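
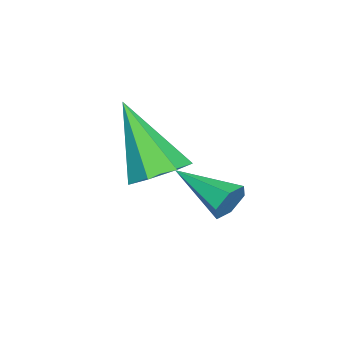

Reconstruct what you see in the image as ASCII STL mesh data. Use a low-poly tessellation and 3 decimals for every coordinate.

solid 
facet normal 0.272 0.911 -0.310
outer loop
vertex 2.402 2.9 -3.474
vertex 2.15 3.123 -3.039
vertex 2.679 2.977 -3.004
endloop
endfacet
facet normal 0.709 -0.631 -0.315
outer loop
vertex 2.402 2.9 -3.474
vertex 2.679 2.977 -3.004
vertex 1.71 1.657 -2.541
endloop
endfacet
facet normal 0.272 0.911 -0.309
outer loop
vertex 2.679 2.977 -3.004
vertex 2.15 3.123 -3.039
vertex 2.426 3.2 -2.569
endloop
endfacet
facet normal 0.733 -0.329 0.595
outer loop
vertex 2.679 2.977 -3.004
vertex 2.426 3.2 -2.569
vertex 1.71 1.657 -2.541
endloop
endfacet
facet normal 0.272 0.911 -0.309
outer loop
vertex 2.426 3.2 -2.569
vertex 2.15 3.123 -3.039
vertex 1.898 3.346 -2.604
endloop
endfacet
facet normal -0.054 0.043 0.998
outer loop
vertex 2.426 3.2 -2.569
vertex 1.898 3.346 -2.604
vertex 1.71 1.657 -2.541
endloop
endfacet
facet normal 0.273 0.911 -0.309
outer loop
vertex 1.898 3.346 -2.604
vertex 2.15 3.123 -3.039
vertex 1.621 3.27 -3.073
endloop
endfacet
facet normal -0.863 0.114 0.491
outer loop
vertex 1.898 3.346 -2.604
vertex 1.621 3.27 -3.073
vertex 1.71 1.657 -2.541
endloop
endfacet
facet normal 0.273 0.911 -0.309
outer loop
vertex 1.621 3.27 -3.073
vertex 2.15 3.123 -3.039
vertex 1.873 3.047 -3.508
endloop
endfacet
facet normal -0.889 -0.187 -0.419
outer loop
vertex 1.621 3.27 -3.073
vertex 1.873 3.047 -3.508
vertex 1.71 1.657 -2.541
endloop
endfacet
facet normal 0.273 0.911 -0.309
outer loop
vertex 1.873 3.047 -3.508
vertex 2.15 3.123 -3.039
vertex 2.402 2.9 -3.474
endloop
endfacet
facet normal -0.103 -0.560 -0.822
outer loop
vertex 1.873 3.047 -3.508
vertex 2.402 2.9 -3.474
vertex 1.71 1.657 -2.541
endloop
endfacet
facet normal 0.242 0.501 -0.831
outer loop
vertex 3.828 2.514 -1.227
vertex 3.475 1.988 -1.647
vertex 3.189 2.625 -1.346
endloop
endfacet
facet normal -0.027 0.653 0.757
outer loop
vertex 3.828 2.514 -1.227
vertex 3.189 2.625 -1.346
vertex 2.965 0.932 0.107
endloop
endfacet
facet normal 0.241 0.501 -0.831
outer loop
vertex 3.189 2.625 -1.346
vertex 3.475 1.988 -1.647
vertex 2.765 2.257 -1.691
endloop
endfacet
facet normal -0.765 0.474 0.435
outer loop
vertex 3.189 2.625 -1.346
vertex 2.765 2.257 -1.691
vertex 2.965 0.932 0.107
endloop
endfacet
facet normal 0.241 0.501 -0.831
outer loop
vertex 2.765 2.257 -1.691
vertex 3.475 1.988 -1.647
vertex 2.876 1.686 -2.003
endloop
endfacet
facet normal -0.984 -0.179 -0.022
outer loop
vertex 2.765 2.257 -1.691
vertex 2.876 1.686 -2.003
vertex 2.965 0.932 0.107
endloop
endfacet
facet normal 0.241 0.501 -0.831
outer loop
vertex 2.876 1.686 -2.003
vertex 3.475 1.988 -1.647
vertex 3.437 1.343 -2.047
endloop
endfacet
facet normal -0.518 -0.812 -0.268
outer loop
vertex 2.876 1.686 -2.003
vertex 3.437 1.343 -2.047
vertex 2.965 0.932 0.107
endloop
endfacet
facet normal 0.242 0.501 -0.831
outer loop
vertex 3.437 1.343 -2.047
vertex 3.475 1.988 -1.647
vertex 4.027 1.486 -1.789
endloop
endfacet
facet normal 0.283 -0.952 -0.120
outer loop
vertex 3.437 1.343 -2.047
vertex 4.027 1.486 -1.789
vertex 2.965 0.932 0.107
endloop
endfacet
facet normal 0.242 0.501 -0.831
outer loop
vertex 4.027 1.486 -1.789
vertex 3.475 1.988 -1.647
vertex 4.201 2.007 -1.424
endloop
endfacet
facet normal 0.814 -0.491 0.312
outer loop
vertex 4.027 1.486 -1.789
vertex 4.201 2.007 -1.424
vertex 2.965 0.932 0.107
endloop
endfacet
facet normal 0.242 0.501 -0.831
outer loop
vertex 4.201 2.007 -1.424
vertex 3.475 1.988 -1.647
vertex 3.828 2.514 -1.227
endloop
endfacet
facet normal 0.675 0.224 0.703
outer loop
vertex 4.201 2.007 -1.424
vertex 3.828 2.514 -1.227
vertex 2.965 0.932 0.107
endloop
endfacet

endsolid


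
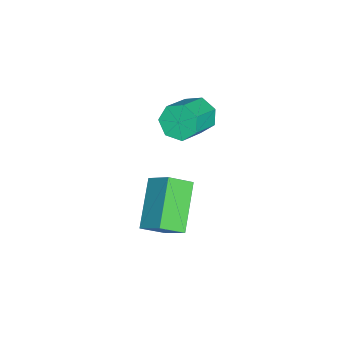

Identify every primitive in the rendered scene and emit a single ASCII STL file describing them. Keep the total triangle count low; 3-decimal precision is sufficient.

solid 
facet normal -0.811 -0.055 0.582
outer loop
vertex -0.925 -2.264 -0.09
vertex -1.398 -1.445 -0.672
vertex -1.454 -3.152 -0.91
endloop
endfacet
facet normal 0.426 -0.738 0.524
outer loop
vertex 0.298 -3.035 -2.168
vertex -0.925 -2.264 -0.09
vertex -1.454 -3.152 -0.91
endloop
endfacet
facet normal -0.811 -0.055 0.582
outer loop
vertex -1.454 -3.152 -0.91
vertex -1.398 -1.445 -0.672
vertex -1.927 -2.334 -1.492
endloop
endfacet
facet normal -0.401 -0.674 -0.621
outer loop
vertex -1.927 -2.334 -1.492
vertex 0.298 -3.035 -2.168
vertex -1.454 -3.152 -0.91
endloop
endfacet
facet normal 0.401 0.673 0.621
outer loop
vertex -0.925 -2.264 -0.09
vertex 0.354 -1.328 -1.93
vertex -1.398 -1.445 -0.672
endloop
endfacet
facet normal 0.426 -0.737 0.524
outer loop
vertex 0.827 -2.146 -1.348
vertex -0.925 -2.264 -0.09
vertex 0.298 -3.035 -2.168
endloop
endfacet
facet normal 0.401 0.674 0.621
outer loop
vertex 0.827 -2.146 -1.348
vertex 0.354 -1.328 -1.93
vertex -0.925 -2.264 -0.09
endloop
endfacet
facet normal -0.426 0.737 -0.525
outer loop
vertex -1.398 -1.445 -0.672
vertex 0.354 -1.328 -1.93
vertex -1.927 -2.334 -1.492
endloop
endfacet
facet normal -0.401 -0.673 -0.621
outer loop
vertex -0.175 -2.216 -2.75
vertex 0.298 -3.035 -2.168
vertex -1.927 -2.334 -1.492
endloop
endfacet
facet normal -0.426 0.738 -0.524
outer loop
vertex -1.927 -2.334 -1.492
vertex 0.354 -1.328 -1.93
vertex -0.175 -2.216 -2.75
endloop
endfacet
facet normal 0.811 0.055 -0.582
outer loop
vertex -0.175 -2.216 -2.75
vertex 0.827 -2.146 -1.348
vertex 0.298 -3.035 -2.168
endloop
endfacet
facet normal 0.811 0.055 -0.582
outer loop
vertex 0.354 -1.328 -1.93
vertex 0.827 -2.146 -1.348
vertex -0.175 -2.216 -2.75
endloop
endfacet
facet normal -0.855 0.240 -0.460
outer loop
vertex -2.505 -1.456 1.233
vertex -2.918 -1.695 1.875
vertex -2.626 -0.968 1.712
endloop
endfacet
facet normal 0.489 0.670 -0.559
outer loop
vertex -2.505 -1.456 1.233
vertex -2.626 -0.968 1.712
vertex -1.189 -1.825 1.943
endloop
endfacet
facet normal 0.489 0.670 -0.558
outer loop
vertex -1.189 -1.825 1.943
vertex -2.626 -0.968 1.712
vertex -1.31 -1.338 2.422
endloop
endfacet
facet normal 0.855 -0.240 0.460
outer loop
vertex -1.189 -1.825 1.943
vertex -1.31 -1.338 2.422
vertex -1.602 -2.065 2.585
endloop
endfacet
facet normal -0.855 0.240 -0.460
outer loop
vertex -2.626 -0.968 1.712
vertex -2.918 -1.695 1.875
vertex -2.967 -1.028 2.314
endloop
endfacet
facet normal 0.168 0.967 0.192
outer loop
vertex -2.626 -0.968 1.712
vertex -2.967 -1.028 2.314
vertex -1.31 -1.338 2.422
endloop
endfacet
facet normal 0.168 0.967 0.192
outer loop
vertex -1.31 -1.338 2.422
vertex -2.967 -1.028 2.314
vertex -1.652 -1.398 3.024
endloop
endfacet
facet normal 0.854 -0.240 0.461
outer loop
vertex -1.31 -1.338 2.422
vertex -1.652 -1.398 3.024
vertex -1.602 -2.065 2.585
endloop
endfacet
facet normal -0.855 0.240 -0.460
outer loop
vertex -2.967 -1.028 2.314
vertex -2.918 -1.695 1.875
vertex -3.271 -1.59 2.585
endloop
endfacet
facet normal -0.280 0.536 0.797
outer loop
vertex -2.967 -1.028 2.314
vertex -3.271 -1.59 2.585
vertex -1.652 -1.398 3.024
endloop
endfacet
facet normal -0.280 0.536 0.797
outer loop
vertex -1.652 -1.398 3.024
vertex -3.271 -1.59 2.585
vertex -1.956 -1.96 3.295
endloop
endfacet
facet normal 0.854 -0.240 0.461
outer loop
vertex -1.652 -1.398 3.024
vertex -1.956 -1.96 3.295
vertex -1.602 -2.065 2.585
endloop
endfacet
facet normal -0.855 0.239 -0.460
outer loop
vertex -3.271 -1.59 2.585
vertex -2.918 -1.695 1.875
vertex -3.309 -2.232 2.322
endloop
endfacet
facet normal -0.517 -0.298 0.802
outer loop
vertex -3.271 -1.59 2.585
vertex -3.309 -2.232 2.322
vertex -1.956 -1.96 3.295
endloop
endfacet
facet normal -0.516 -0.300 0.802
outer loop
vertex -1.956 -1.96 3.295
vertex -3.309 -2.232 2.322
vertex -1.993 -2.601 3.031
endloop
endfacet
facet normal 0.854 -0.239 0.461
outer loop
vertex -1.956 -1.96 3.295
vertex -1.993 -2.601 3.031
vertex -1.602 -2.065 2.585
endloop
endfacet
facet normal -0.855 0.239 -0.461
outer loop
vertex -3.309 -2.232 2.322
vertex -2.918 -1.695 1.875
vertex -3.052 -2.469 1.722
endloop
endfacet
facet normal -0.364 -0.909 0.203
outer loop
vertex -3.309 -2.232 2.322
vertex -3.052 -2.469 1.722
vertex -1.993 -2.601 3.031
endloop
endfacet
facet normal -0.364 -0.909 0.203
outer loop
vertex -1.993 -2.601 3.031
vertex -3.052 -2.469 1.722
vertex -1.736 -2.838 2.432
endloop
endfacet
facet normal 0.854 -0.239 0.461
outer loop
vertex -1.993 -2.601 3.031
vertex -1.736 -2.838 2.432
vertex -1.602 -2.065 2.585
endloop
endfacet
facet normal -0.854 0.239 -0.461
outer loop
vertex -3.052 -2.469 1.722
vertex -2.918 -1.695 1.875
vertex -2.694 -2.124 1.238
endloop
endfacet
facet normal 0.062 -0.834 -0.548
outer loop
vertex -3.052 -2.469 1.722
vertex -2.694 -2.124 1.238
vertex -1.736 -2.838 2.432
endloop
endfacet
facet normal 0.061 -0.834 -0.548
outer loop
vertex -1.736 -2.838 2.432
vertex -2.694 -2.124 1.238
vertex -1.378 -2.493 1.947
endloop
endfacet
facet normal 0.855 -0.239 0.461
outer loop
vertex -1.736 -2.838 2.432
vertex -1.378 -2.493 1.947
vertex -1.602 -2.065 2.585
endloop
endfacet
facet normal -0.855 0.238 -0.461
outer loop
vertex -2.694 -2.124 1.238
vertex -2.918 -1.695 1.875
vertex -2.505 -1.456 1.233
endloop
endfacet
facet normal 0.441 -0.132 -0.888
outer loop
vertex -2.694 -2.124 1.238
vertex -2.505 -1.456 1.233
vertex -1.378 -2.493 1.947
endloop
endfacet
facet normal 0.442 -0.130 -0.887
outer loop
vertex -1.378 -2.493 1.947
vertex -2.505 -1.456 1.233
vertex -1.189 -1.825 1.943
endloop
endfacet
facet normal 0.855 -0.239 0.461
outer loop
vertex -1.378 -2.493 1.947
vertex -1.189 -1.825 1.943
vertex -1.602 -2.065 2.585
endloop
endfacet

endsolid


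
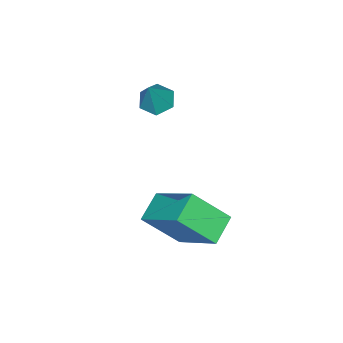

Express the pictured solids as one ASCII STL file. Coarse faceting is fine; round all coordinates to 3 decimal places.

solid 
facet normal -0.382 0.617 -0.688
outer loop
vertex 1.197 5.14 0.831
vertex 2.096 5.25 0.43
vertex 0.871 3.676 -0.301
endloop
endfacet
facet normal -0.908 -0.111 0.405
outer loop
vertex 1.444 2.75 0.73
vertex 1.197 5.14 0.831
vertex 0.871 3.676 -0.301
endloop
endfacet
facet normal -0.383 0.617 -0.687
outer loop
vertex 0.871 3.676 -0.301
vertex 2.096 5.25 0.43
vertex 1.769 3.786 -0.703
endloop
endfacet
facet normal -0.174 -0.779 -0.603
outer loop
vertex 1.769 3.786 -0.703
vertex 1.444 2.75 0.73
vertex 0.871 3.676 -0.301
endloop
endfacet
facet normal 0.174 0.779 0.603
outer loop
vertex 1.197 5.14 0.831
vertex 2.669 4.324 1.461
vertex 2.096 5.25 0.43
endloop
endfacet
facet normal -0.907 -0.111 0.405
outer loop
vertex 1.771 4.214 1.863
vertex 1.197 5.14 0.831
vertex 1.444 2.75 0.73
endloop
endfacet
facet normal 0.174 0.779 0.602
outer loop
vertex 1.771 4.214 1.863
vertex 2.669 4.324 1.461
vertex 1.197 5.14 0.831
endloop
endfacet
facet normal 0.908 0.111 -0.405
outer loop
vertex 2.096 5.25 0.43
vertex 2.669 4.324 1.461
vertex 1.769 3.786 -0.703
endloop
endfacet
facet normal -0.173 -0.779 -0.603
outer loop
vertex 2.343 2.86 0.329
vertex 1.444 2.75 0.73
vertex 1.769 3.786 -0.703
endloop
endfacet
facet normal 0.908 0.111 -0.405
outer loop
vertex 1.769 3.786 -0.703
vertex 2.669 4.324 1.461
vertex 2.343 2.86 0.329
endloop
endfacet
facet normal 0.382 -0.617 0.688
outer loop
vertex 2.343 2.86 0.329
vertex 1.771 4.214 1.863
vertex 1.444 2.75 0.73
endloop
endfacet
facet normal 0.383 -0.617 0.687
outer loop
vertex 2.669 4.324 1.461
vertex 1.771 4.214 1.863
vertex 2.343 2.86 0.329
endloop
endfacet
facet normal -0.486 -0.126 -0.865
outer loop
vertex -0.576 1.32 2.015
vertex -0.999 1.037 2.294
vertex -1.029 1.613 2.227
endloop
endfacet
facet normal 0.539 0.842 -0.012
outer loop
vertex -0.576 1.32 2.015
vertex -1.029 1.613 2.227
vertex -0.361 1.203 3.426
endloop
endfacet
facet normal -0.486 -0.126 -0.865
outer loop
vertex -1.029 1.613 2.227
vertex -0.999 1.037 2.294
vertex -1.452 1.33 2.506
endloop
endfacet
facet normal -0.276 0.852 0.445
outer loop
vertex -1.029 1.613 2.227
vertex -1.452 1.33 2.506
vertex -0.361 1.203 3.426
endloop
endfacet
facet normal -0.487 -0.127 -0.864
outer loop
vertex -1.452 1.33 2.506
vertex -0.999 1.037 2.294
vertex -1.421 0.755 2.573
endloop
endfacet
facet normal -0.640 0.055 0.766
outer loop
vertex -1.452 1.33 2.506
vertex -1.421 0.755 2.573
vertex -0.361 1.203 3.426
endloop
endfacet
facet normal -0.487 -0.125 -0.864
outer loop
vertex -1.421 0.755 2.573
vertex -0.999 1.037 2.294
vertex -0.968 0.462 2.36
endloop
endfacet
facet normal -0.190 -0.752 0.631
outer loop
vertex -1.421 0.755 2.573
vertex -0.968 0.462 2.36
vertex -0.361 1.203 3.426
endloop
endfacet
facet normal -0.487 -0.125 -0.865
outer loop
vertex -0.968 0.462 2.36
vertex -0.999 1.037 2.294
vertex -0.545 0.744 2.081
endloop
endfacet
facet normal 0.623 -0.762 0.175
outer loop
vertex -0.968 0.462 2.36
vertex -0.545 0.744 2.081
vertex -0.361 1.203 3.426
endloop
endfacet
facet normal -0.487 -0.125 -0.865
outer loop
vertex -0.545 0.744 2.081
vertex -0.999 1.037 2.294
vertex -0.576 1.32 2.015
endloop
endfacet
facet normal 0.988 0.036 -0.148
outer loop
vertex -0.545 0.744 2.081
vertex -0.576 1.32 2.015
vertex -0.361 1.203 3.426
endloop
endfacet

endsolid


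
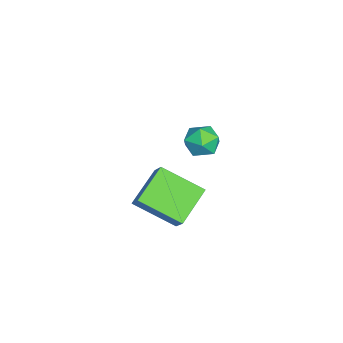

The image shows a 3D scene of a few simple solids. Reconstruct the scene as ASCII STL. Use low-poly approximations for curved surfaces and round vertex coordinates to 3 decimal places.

solid 
facet normal -0.876 0.474 -0.095
outer loop
vertex -3.675 0.101 0.025
vertex -4.11 -0.714 -0.029
vertex -3.981 -0.311 0.795
endloop
endfacet
facet normal -0.417 0.860 0.294
outer loop
vertex -3.675 0.101 0.025
vertex -3.981 -0.311 0.795
vertex -3.15 0.095 0.787
endloop
endfacet
facet normal 0.163 0.981 -0.104
outer loop
vertex -3.675 0.101 0.025
vertex -3.15 0.095 0.787
vertex -2.765 -0.057 -0.041
endloop
endfacet
facet normal 0.063 0.671 -0.739
outer loop
vertex -3.675 0.101 0.025
vertex -2.765 -0.057 -0.041
vertex -3.359 -0.557 -0.545
endloop
endfacet
facet normal -0.579 0.357 -0.733
outer loop
vertex -3.675 0.101 0.025
vertex -3.359 -0.557 -0.545
vertex -4.11 -0.714 -0.029
endloop
endfacet
facet normal -0.220 0.467 0.856
outer loop
vertex -3.15 0.095 0.787
vertex -3.981 -0.311 0.795
vertex -3.261 -0.723 1.205
endloop
endfacet
facet normal -0.961 -0.156 0.227
outer loop
vertex -3.981 -0.311 0.795
vertex -4.11 -0.714 -0.029
vertex -3.855 -1.223 0.701
endloop
endfacet
facet normal -0.481 -0.346 -0.805
outer loop
vertex -4.11 -0.714 -0.029
vertex -3.359 -0.557 -0.545
vertex -3.47 -1.375 -0.127
endloop
endfacet
facet normal 0.556 0.161 -0.815
outer loop
vertex -3.359 -0.557 -0.545
vertex -2.765 -0.057 -0.041
vertex -2.639 -0.969 -0.135
endloop
endfacet
facet normal 0.718 0.663 0.212
outer loop
vertex -2.765 -0.057 -0.041
vertex -3.15 0.095 0.787
vertex -2.51 -0.566 0.689
endloop
endfacet
facet normal -0.063 -0.671 0.739
outer loop
vertex -2.945 -1.381 0.635
vertex -3.261 -0.723 1.205
vertex -3.855 -1.223 0.701
endloop
endfacet
facet normal -0.163 -0.981 0.104
outer loop
vertex -2.945 -1.381 0.635
vertex -3.855 -1.223 0.701
vertex -3.47 -1.375 -0.127
endloop
endfacet
facet normal 0.417 -0.860 -0.294
outer loop
vertex -2.945 -1.381 0.635
vertex -3.47 -1.375 -0.127
vertex -2.639 -0.969 -0.135
endloop
endfacet
facet normal 0.876 -0.474 0.095
outer loop
vertex -2.945 -1.381 0.635
vertex -2.639 -0.969 -0.135
vertex -2.51 -0.566 0.689
endloop
endfacet
facet normal 0.579 -0.357 0.733
outer loop
vertex -2.945 -1.381 0.635
vertex -2.51 -0.566 0.689
vertex -3.261 -0.723 1.205
endloop
endfacet
facet normal -0.556 -0.161 0.815
outer loop
vertex -3.855 -1.223 0.701
vertex -3.261 -0.723 1.205
vertex -3.981 -0.311 0.795
endloop
endfacet
facet normal -0.718 -0.663 -0.212
outer loop
vertex -3.47 -1.375 -0.127
vertex -3.855 -1.223 0.701
vertex -4.11 -0.714 -0.029
endloop
endfacet
facet normal 0.220 -0.467 -0.856
outer loop
vertex -2.639 -0.969 -0.135
vertex -3.47 -1.375 -0.127
vertex -3.359 -0.557 -0.545
endloop
endfacet
facet normal 0.961 0.156 -0.227
outer loop
vertex -2.51 -0.566 0.689
vertex -2.639 -0.969 -0.135
vertex -2.765 -0.057 -0.041
endloop
endfacet
facet normal 0.481 0.346 0.805
outer loop
vertex -3.261 -0.723 1.205
vertex -2.51 -0.566 0.689
vertex -3.15 0.095 0.787
endloop
endfacet
facet normal -0.607 -0.270 -0.747
outer loop
vertex 0.286 -2.338 1.375
vertex 0.685 -0.475 0.378
vertex 1.77 -3.145 0.46
endloop
endfacet
facet normal -0.185 -0.867 0.463
outer loop
vertex 2.535 -2.805 1.402
vertex 0.286 -2.338 1.375
vertex 1.77 -3.145 0.46
endloop
endfacet
facet normal -0.607 -0.270 -0.748
outer loop
vertex 1.77 -3.145 0.46
vertex 0.685 -0.475 0.378
vertex 2.169 -1.282 -0.536
endloop
endfacet
facet normal 0.773 -0.420 -0.476
outer loop
vertex 2.169 -1.282 -0.536
vertex 2.535 -2.805 1.402
vertex 1.77 -3.145 0.46
endloop
endfacet
facet normal -0.773 0.420 0.476
outer loop
vertex 0.286 -2.338 1.375
vertex 1.45 -0.135 1.32
vertex 0.685 -0.475 0.378
endloop
endfacet
facet normal -0.185 -0.866 0.464
outer loop
vertex 1.051 -1.998 2.316
vertex 0.286 -2.338 1.375
vertex 2.535 -2.805 1.402
endloop
endfacet
facet normal -0.772 0.420 0.476
outer loop
vertex 1.051 -1.998 2.316
vertex 1.45 -0.135 1.32
vertex 0.286 -2.338 1.375
endloop
endfacet
facet normal 0.186 0.866 -0.464
outer loop
vertex 0.685 -0.475 0.378
vertex 1.45 -0.135 1.32
vertex 2.169 -1.282 -0.536
endloop
endfacet
facet normal 0.772 -0.420 -0.476
outer loop
vertex 2.934 -0.942 0.405
vertex 2.535 -2.805 1.402
vertex 2.169 -1.282 -0.536
endloop
endfacet
facet normal 0.185 0.866 -0.464
outer loop
vertex 2.169 -1.282 -0.536
vertex 1.45 -0.135 1.32
vertex 2.934 -0.942 0.405
endloop
endfacet
facet normal 0.607 0.270 0.747
outer loop
vertex 2.934 -0.942 0.405
vertex 1.051 -1.998 2.316
vertex 2.535 -2.805 1.402
endloop
endfacet
facet normal 0.607 0.269 0.747
outer loop
vertex 1.45 -0.135 1.32
vertex 1.051 -1.998 2.316
vertex 2.934 -0.942 0.405
endloop
endfacet

endsolid


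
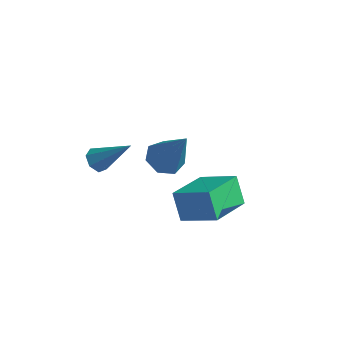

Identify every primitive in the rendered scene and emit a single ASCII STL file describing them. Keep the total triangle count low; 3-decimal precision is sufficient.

solid 
facet normal -0.489 0.072 -0.869
outer loop
vertex -3.643 2.219 -5.211
vertex -4.278 2.519 -4.829
vertex -3.657 2.91 -5.146
endloop
endfacet
facet normal 0.982 0.037 -0.185
outer loop
vertex -3.643 2.219 -5.211
vertex -3.657 2.91 -5.146
vertex -3.222 2.361 -2.951
endloop
endfacet
facet normal -0.490 0.073 -0.869
outer loop
vertex -3.657 2.91 -5.146
vertex -4.278 2.519 -4.829
vertex -4.139 3.306 -4.841
endloop
endfacet
facet normal 0.656 0.753 0.058
outer loop
vertex -3.657 2.91 -5.146
vertex -4.139 3.306 -4.841
vertex -3.222 2.361 -2.951
endloop
endfacet
facet normal -0.489 0.073 -0.869
outer loop
vertex -4.139 3.306 -4.841
vertex -4.278 2.519 -4.829
vertex -4.726 3.109 -4.527
endloop
endfacet
facet normal -0.048 0.884 0.465
outer loop
vertex -4.139 3.306 -4.841
vertex -4.726 3.109 -4.527
vertex -3.222 2.361 -2.951
endloop
endfacet
facet normal -0.490 0.073 -0.869
outer loop
vertex -4.726 3.109 -4.527
vertex -4.278 2.519 -4.829
vertex -4.976 2.467 -4.44
endloop
endfacet
facet normal -0.599 0.332 0.729
outer loop
vertex -4.726 3.109 -4.527
vertex -4.976 2.467 -4.44
vertex -3.222 2.361 -2.951
endloop
endfacet
facet normal -0.490 0.073 -0.869
outer loop
vertex -4.976 2.467 -4.44
vertex -4.278 2.519 -4.829
vertex -4.701 1.864 -4.646
endloop
endfacet
facet normal -0.582 -0.488 0.651
outer loop
vertex -4.976 2.467 -4.44
vertex -4.701 1.864 -4.646
vertex -3.222 2.361 -2.951
endloop
endfacet
facet normal -0.489 0.073 -0.869
outer loop
vertex -4.701 1.864 -4.646
vertex -4.278 2.519 -4.829
vertex -4.107 1.754 -4.989
endloop
endfacet
facet normal -0.010 -0.957 0.289
outer loop
vertex -4.701 1.864 -4.646
vertex -4.107 1.754 -4.989
vertex -3.222 2.361 -2.951
endloop
endfacet
facet normal -0.489 0.073 -0.869
outer loop
vertex -4.107 1.754 -4.989
vertex -4.278 2.519 -4.829
vertex -3.643 2.219 -5.211
endloop
endfacet
facet normal 0.686 -0.723 -0.082
outer loop
vertex -4.107 1.754 -4.989
vertex -3.643 2.219 -5.211
vertex -3.222 2.361 -2.951
endloop
endfacet
facet normal -0.453 0.265 0.851
outer loop
vertex -1.759 -0.828 -2.706
vertex -0.378 -0.668 -2.02
vertex -1.706 0.907 -3.218
endloop
endfacet
facet normal -0.891 -0.103 -0.442
outer loop
vertex -1.162 0.588 -4.24
vertex -1.759 -0.828 -2.706
vertex -1.706 0.907 -3.218
endloop
endfacet
facet normal -0.453 0.265 0.851
outer loop
vertex -1.706 0.907 -3.218
vertex -0.378 -0.668 -2.02
vertex -0.325 1.067 -2.533
endloop
endfacet
facet normal 0.030 0.959 -0.283
outer loop
vertex -0.325 1.067 -2.533
vertex -1.162 0.588 -4.24
vertex -1.706 0.907 -3.218
endloop
endfacet
facet normal -0.030 -0.959 0.283
outer loop
vertex -1.759 -0.828 -2.706
vertex 0.166 -0.987 -3.042
vertex -0.378 -0.668 -2.02
endloop
endfacet
facet normal -0.891 -0.104 -0.442
outer loop
vertex -1.215 -1.147 -3.727
vertex -1.759 -0.828 -2.706
vertex -1.162 0.588 -4.24
endloop
endfacet
facet normal -0.030 -0.958 0.284
outer loop
vertex -1.215 -1.147 -3.727
vertex 0.166 -0.987 -3.042
vertex -1.759 -0.828 -2.706
endloop
endfacet
facet normal 0.891 0.103 0.442
outer loop
vertex -0.378 -0.668 -2.02
vertex 0.166 -0.987 -3.042
vertex -0.325 1.067 -2.533
endloop
endfacet
facet normal 0.030 0.958 -0.284
outer loop
vertex 0.219 0.748 -3.554
vertex -1.162 0.588 -4.24
vertex -0.325 1.067 -2.533
endloop
endfacet
facet normal 0.891 0.103 0.442
outer loop
vertex -0.325 1.067 -2.533
vertex 0.166 -0.987 -3.042
vertex 0.219 0.748 -3.554
endloop
endfacet
facet normal 0.453 -0.265 -0.851
outer loop
vertex 0.219 0.748 -3.554
vertex -1.215 -1.147 -3.727
vertex -1.162 0.588 -4.24
endloop
endfacet
facet normal 0.453 -0.265 -0.851
outer loop
vertex 0.166 -0.987 -3.042
vertex -1.215 -1.147 -3.727
vertex 0.219 0.748 -3.554
endloop
endfacet
facet normal -0.698 -0.223 -0.680
outer loop
vertex -3.708 -2.448 -1.19
vertex -4.029 -2.099 -0.975
vertex -3.681 -2.029 -1.355
endloop
endfacet
facet normal 0.875 -0.225 -0.429
outer loop
vertex -3.708 -2.448 -1.19
vertex -3.681 -2.029 -1.355
vertex -2.851 -1.721 0.175
endloop
endfacet
facet normal -0.698 -0.223 -0.680
outer loop
vertex -3.681 -2.029 -1.355
vertex -4.029 -2.099 -0.975
vertex -3.916 -1.663 -1.234
endloop
endfacet
facet normal 0.660 0.581 -0.475
outer loop
vertex -3.681 -2.029 -1.355
vertex -3.916 -1.663 -1.234
vertex -2.851 -1.721 0.175
endloop
endfacet
facet normal -0.696 -0.225 -0.682
outer loop
vertex -3.916 -1.663 -1.234
vertex -4.029 -2.099 -0.975
vertex -4.237 -1.626 -0.919
endloop
endfacet
facet normal 0.089 0.996 -0.026
outer loop
vertex -3.916 -1.663 -1.234
vertex -4.237 -1.626 -0.919
vertex -2.851 -1.721 0.175
endloop
endfacet
facet normal -0.697 -0.226 -0.680
outer loop
vertex -4.237 -1.626 -0.919
vertex -4.029 -2.099 -0.975
vertex -4.401 -1.945 -0.645
endloop
endfacet
facet normal -0.408 0.706 0.578
outer loop
vertex -4.237 -1.626 -0.919
vertex -4.401 -1.945 -0.645
vertex -2.851 -1.721 0.175
endloop
endfacet
facet normal -0.697 -0.223 -0.682
outer loop
vertex -4.401 -1.945 -0.645
vertex -4.029 -2.099 -0.975
vertex -4.285 -2.381 -0.621
endloop
endfacet
facet normal -0.458 -0.073 0.886
outer loop
vertex -4.401 -1.945 -0.645
vertex -4.285 -2.381 -0.621
vertex -2.851 -1.721 0.175
endloop
endfacet
facet normal -0.697 -0.223 -0.682
outer loop
vertex -4.285 -2.381 -0.621
vertex -4.029 -2.099 -0.975
vertex -3.977 -2.604 -0.863
endloop
endfacet
facet normal -0.023 -0.749 0.662
outer loop
vertex -4.285 -2.381 -0.621
vertex -3.977 -2.604 -0.863
vertex -2.851 -1.721 0.175
endloop
endfacet
facet normal -0.698 -0.223 -0.681
outer loop
vertex -3.977 -2.604 -0.863
vertex -4.029 -2.099 -0.975
vertex -3.708 -2.448 -1.19
endloop
endfacet
facet normal 0.570 -0.818 0.078
outer loop
vertex -3.977 -2.604 -0.863
vertex -3.708 -2.448 -1.19
vertex -2.851 -1.721 0.175
endloop
endfacet

endsolid


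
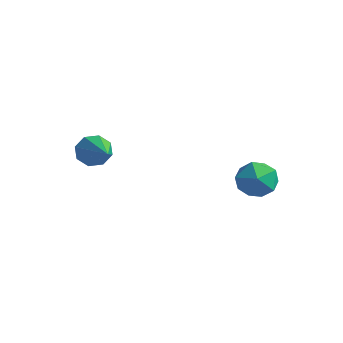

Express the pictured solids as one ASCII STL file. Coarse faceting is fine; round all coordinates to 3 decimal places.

solid 
facet normal -0.757 0.493 -0.429
outer loop
vertex -1.881 -0.369 0.104
vertex -2.228 -0.438 0.637
vertex -1.817 0.002 0.417
endloop
endfacet
facet normal 0.817 0.283 -0.502
outer loop
vertex -1.881 -0.369 0.104
vertex -1.817 0.002 0.417
vertex -0.592 -1.502 1.563
endloop
endfacet
facet normal -0.757 0.493 -0.428
outer loop
vertex -1.817 0.002 0.417
vertex -2.228 -0.438 0.637
vertex -1.994 0.115 0.86
endloop
endfacet
facet normal 0.725 0.679 0.116
outer loop
vertex -1.817 0.002 0.417
vertex -1.994 0.115 0.86
vertex -0.592 -1.502 1.563
endloop
endfacet
facet normal -0.757 0.493 -0.429
outer loop
vertex -1.994 0.115 0.86
vertex -2.228 -0.438 0.637
vertex -2.308 -0.095 1.172
endloop
endfacet
facet normal 0.325 0.600 0.731
outer loop
vertex -1.994 0.115 0.86
vertex -2.308 -0.095 1.172
vertex -0.592 -1.502 1.563
endloop
endfacet
facet normal -0.758 0.492 -0.429
outer loop
vertex -2.308 -0.095 1.172
vertex -2.228 -0.438 0.637
vertex -2.574 -0.506 1.171
endloop
endfacet
facet normal -0.148 0.093 0.985
outer loop
vertex -2.308 -0.095 1.172
vertex -2.574 -0.506 1.171
vertex -0.592 -1.502 1.563
endloop
endfacet
facet normal -0.757 0.493 -0.428
outer loop
vertex -2.574 -0.506 1.171
vertex -2.228 -0.438 0.637
vertex -2.638 -0.877 0.857
endloop
endfacet
facet normal -0.417 -0.544 0.728
outer loop
vertex -2.574 -0.506 1.171
vertex -2.638 -0.877 0.857
vertex -0.592 -1.502 1.563
endloop
endfacet
facet normal -0.757 0.493 -0.428
outer loop
vertex -2.638 -0.877 0.857
vertex -2.228 -0.438 0.637
vertex -2.461 -0.99 0.414
endloop
endfacet
facet normal -0.325 -0.939 0.110
outer loop
vertex -2.638 -0.877 0.857
vertex -2.461 -0.99 0.414
vertex -0.592 -1.502 1.563
endloop
endfacet
facet normal -0.757 0.493 -0.428
outer loop
vertex -2.461 -0.99 0.414
vertex -2.228 -0.438 0.637
vertex -2.148 -0.78 0.102
endloop
endfacet
facet normal 0.074 -0.860 -0.504
outer loop
vertex -2.461 -0.99 0.414
vertex -2.148 -0.78 0.102
vertex -0.592 -1.502 1.563
endloop
endfacet
facet normal -0.757 0.494 -0.429
outer loop
vertex -2.148 -0.78 0.102
vertex -2.228 -0.438 0.637
vertex -1.881 -0.369 0.104
endloop
endfacet
facet normal 0.548 -0.353 -0.758
outer loop
vertex -2.148 -0.78 0.102
vertex -1.881 -0.369 0.104
vertex -0.592 -1.502 1.563
endloop
endfacet
facet normal 0.408 -0.133 0.903
outer loop
vertex 2.11 3.534 -0.359
vertex 1.4 3.17 -0.092
vertex 2.009 2.703 -0.436
endloop
endfacet
facet normal 0.908 -0.147 0.393
outer loop
vertex 2.11 3.534 -0.359
vertex 2.009 2.703 -0.436
vertex 2.352 3.144 -1.064
endloop
endfacet
facet normal 0.880 0.473 0.041
outer loop
vertex 2.11 3.534 -0.359
vertex 2.352 3.144 -1.064
vertex 1.956 3.885 -1.108
endloop
endfacet
facet normal 0.363 0.870 0.333
outer loop
vertex 2.11 3.534 -0.359
vertex 1.956 3.885 -1.108
vertex 1.367 3.901 -0.508
endloop
endfacet
facet normal 0.071 0.496 0.866
outer loop
vertex 2.11 3.534 -0.359
vertex 1.367 3.901 -0.508
vertex 1.4 3.17 -0.092
endloop
endfacet
facet normal 0.742 -0.668 -0.064
outer loop
vertex 2.352 3.144 -1.064
vertex 2.009 2.703 -0.436
vertex 1.793 2.539 -1.232
endloop
endfacet
facet normal -0.066 -0.646 0.760
outer loop
vertex 2.009 2.703 -0.436
vertex 1.4 3.17 -0.092
vertex 1.204 2.555 -0.632
endloop
endfacet
facet normal -0.611 0.370 0.699
outer loop
vertex 1.4 3.17 -0.092
vertex 1.367 3.901 -0.508
vertex 0.808 3.296 -0.676
endloop
endfacet
facet normal -0.140 0.977 -0.163
outer loop
vertex 1.367 3.901 -0.508
vertex 1.956 3.885 -1.108
vertex 1.151 3.737 -1.304
endloop
endfacet
facet normal 0.697 0.335 -0.634
outer loop
vertex 1.956 3.885 -1.108
vertex 2.352 3.144 -1.064
vertex 1.76 3.27 -1.648
endloop
endfacet
facet normal -0.363 -0.870 -0.333
outer loop
vertex 1.05 2.906 -1.381
vertex 1.793 2.539 -1.232
vertex 1.204 2.555 -0.632
endloop
endfacet
facet normal -0.880 -0.473 -0.041
outer loop
vertex 1.05 2.906 -1.381
vertex 1.204 2.555 -0.632
vertex 0.808 3.296 -0.676
endloop
endfacet
facet normal -0.908 0.147 -0.393
outer loop
vertex 1.05 2.906 -1.381
vertex 0.808 3.296 -0.676
vertex 1.151 3.737 -1.304
endloop
endfacet
facet normal -0.408 0.133 -0.903
outer loop
vertex 1.05 2.906 -1.381
vertex 1.151 3.737 -1.304
vertex 1.76 3.27 -1.648
endloop
endfacet
facet normal -0.071 -0.496 -0.866
outer loop
vertex 1.05 2.906 -1.381
vertex 1.76 3.27 -1.648
vertex 1.793 2.539 -1.232
endloop
endfacet
facet normal 0.140 -0.977 0.163
outer loop
vertex 1.204 2.555 -0.632
vertex 1.793 2.539 -1.232
vertex 2.009 2.703 -0.436
endloop
endfacet
facet normal -0.697 -0.335 0.634
outer loop
vertex 0.808 3.296 -0.676
vertex 1.204 2.555 -0.632
vertex 1.4 3.17 -0.092
endloop
endfacet
facet normal -0.742 0.668 0.064
outer loop
vertex 1.151 3.737 -1.304
vertex 0.808 3.296 -0.676
vertex 1.367 3.901 -0.508
endloop
endfacet
facet normal 0.066 0.646 -0.760
outer loop
vertex 1.76 3.27 -1.648
vertex 1.151 3.737 -1.304
vertex 1.956 3.885 -1.108
endloop
endfacet
facet normal 0.611 -0.370 -0.699
outer loop
vertex 1.793 2.539 -1.232
vertex 1.76 3.27 -1.648
vertex 2.352 3.144 -1.064
endloop
endfacet

endsolid


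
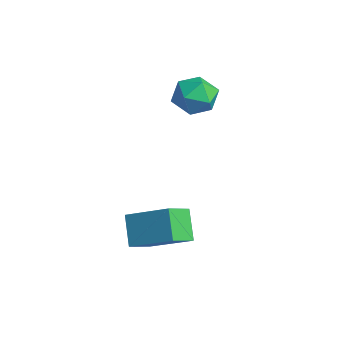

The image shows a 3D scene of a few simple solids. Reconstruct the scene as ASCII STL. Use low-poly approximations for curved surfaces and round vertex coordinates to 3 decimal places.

solid 
facet normal 0.015 0.662 0.750
outer loop
vertex -0.139 2.663 -0.34
vertex -0.851 2.32 -0.023
vertex -0.091 2.025 0.222
endloop
endfacet
facet normal 0.677 0.514 0.526
outer loop
vertex -0.139 2.663 -0.34
vertex -0.091 2.025 0.222
vertex 0.426 2.037 -0.455
endloop
endfacet
facet normal 0.716 0.677 -0.168
outer loop
vertex -0.139 2.663 -0.34
vertex 0.426 2.037 -0.455
vertex -0.015 2.339 -1.118
endloop
endfacet
facet normal 0.079 0.925 -0.372
outer loop
vertex -0.139 2.663 -0.34
vertex -0.015 2.339 -1.118
vertex -0.804 2.514 -0.851
endloop
endfacet
facet normal -0.354 0.915 0.194
outer loop
vertex -0.139 2.663 -0.34
vertex -0.804 2.514 -0.851
vertex -0.851 2.32 -0.023
endloop
endfacet
facet normal 0.782 -0.187 0.594
outer loop
vertex 0.426 2.037 -0.455
vertex -0.091 2.025 0.222
vertex 0.064 1.306 -0.209
endloop
endfacet
facet normal -0.289 0.049 0.956
outer loop
vertex -0.091 2.025 0.222
vertex -0.851 2.32 -0.023
vertex -0.725 1.481 0.058
endloop
endfacet
facet normal -0.887 0.458 0.057
outer loop
vertex -0.851 2.32 -0.023
vertex -0.804 2.514 -0.851
vertex -1.166 1.783 -0.605
endloop
endfacet
facet normal -0.186 0.475 -0.860
outer loop
vertex -0.804 2.514 -0.851
vertex -0.015 2.339 -1.118
vertex -0.649 1.795 -1.282
endloop
endfacet
facet normal 0.846 0.076 -0.528
outer loop
vertex -0.015 2.339 -1.118
vertex 0.426 2.037 -0.455
vertex 0.111 1.5 -1.037
endloop
endfacet
facet normal -0.079 -0.925 0.372
outer loop
vertex -0.601 1.157 -0.72
vertex 0.064 1.306 -0.209
vertex -0.725 1.481 0.058
endloop
endfacet
facet normal -0.716 -0.677 0.168
outer loop
vertex -0.601 1.157 -0.72
vertex -0.725 1.481 0.058
vertex -1.166 1.783 -0.605
endloop
endfacet
facet normal -0.677 -0.514 -0.526
outer loop
vertex -0.601 1.157 -0.72
vertex -1.166 1.783 -0.605
vertex -0.649 1.795 -1.282
endloop
endfacet
facet normal -0.015 -0.662 -0.750
outer loop
vertex -0.601 1.157 -0.72
vertex -0.649 1.795 -1.282
vertex 0.111 1.5 -1.037
endloop
endfacet
facet normal 0.354 -0.915 -0.194
outer loop
vertex -0.601 1.157 -0.72
vertex 0.111 1.5 -1.037
vertex 0.064 1.306 -0.209
endloop
endfacet
facet normal 0.186 -0.475 0.860
outer loop
vertex -0.725 1.481 0.058
vertex 0.064 1.306 -0.209
vertex -0.091 2.025 0.222
endloop
endfacet
facet normal -0.846 -0.076 0.528
outer loop
vertex -1.166 1.783 -0.605
vertex -0.725 1.481 0.058
vertex -0.851 2.32 -0.023
endloop
endfacet
facet normal -0.782 0.187 -0.594
outer loop
vertex -0.649 1.795 -1.282
vertex -1.166 1.783 -0.605
vertex -0.804 2.514 -0.851
endloop
endfacet
facet normal 0.289 -0.049 -0.956
outer loop
vertex 0.111 1.5 -1.037
vertex -0.649 1.795 -1.282
vertex -0.015 2.339 -1.118
endloop
endfacet
facet normal 0.887 -0.458 -0.057
outer loop
vertex 0.064 1.306 -0.209
vertex 0.111 1.5 -1.037
vertex 0.426 2.037 -0.455
endloop
endfacet
facet normal -0.650 0.193 0.735
outer loop
vertex 3.321 -0.822 -2.704
vertex 2.966 0.054 -3.247
vertex 2.174 -1.763 -3.471
endloop
endfacet
facet normal 0.326 -0.803 0.498
outer loop
vertex 2.954 -1.994 -4.353
vertex 3.321 -0.822 -2.704
vertex 2.174 -1.763 -3.471
endloop
endfacet
facet normal -0.650 0.193 0.735
outer loop
vertex 2.174 -1.763 -3.471
vertex 2.966 0.054 -3.247
vertex 1.819 -0.887 -4.014
endloop
endfacet
facet normal -0.687 -0.563 -0.460
outer loop
vertex 1.819 -0.887 -4.014
vertex 2.954 -1.994 -4.353
vertex 2.174 -1.763 -3.471
endloop
endfacet
facet normal 0.687 0.563 0.460
outer loop
vertex 3.321 -0.822 -2.704
vertex 3.746 -0.177 -4.129
vertex 2.966 0.054 -3.247
endloop
endfacet
facet normal 0.326 -0.803 0.498
outer loop
vertex 4.101 -1.053 -3.586
vertex 3.321 -0.822 -2.704
vertex 2.954 -1.994 -4.353
endloop
endfacet
facet normal 0.687 0.563 0.460
outer loop
vertex 4.101 -1.053 -3.586
vertex 3.746 -0.177 -4.129
vertex 3.321 -0.822 -2.704
endloop
endfacet
facet normal -0.326 0.803 -0.498
outer loop
vertex 2.966 0.054 -3.247
vertex 3.746 -0.177 -4.129
vertex 1.819 -0.887 -4.014
endloop
endfacet
facet normal -0.687 -0.563 -0.460
outer loop
vertex 2.599 -1.118 -4.896
vertex 2.954 -1.994 -4.353
vertex 1.819 -0.887 -4.014
endloop
endfacet
facet normal -0.326 0.803 -0.498
outer loop
vertex 1.819 -0.887 -4.014
vertex 3.746 -0.177 -4.129
vertex 2.599 -1.118 -4.896
endloop
endfacet
facet normal 0.650 -0.193 -0.735
outer loop
vertex 2.599 -1.118 -4.896
vertex 4.101 -1.053 -3.586
vertex 2.954 -1.994 -4.353
endloop
endfacet
facet normal 0.650 -0.193 -0.735
outer loop
vertex 3.746 -0.177 -4.129
vertex 4.101 -1.053 -3.586
vertex 2.599 -1.118 -4.896
endloop
endfacet

endsolid


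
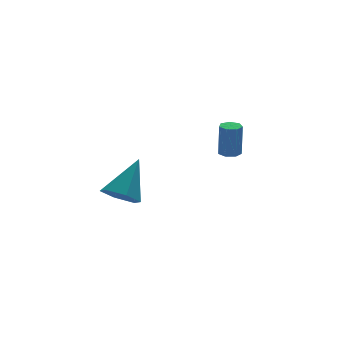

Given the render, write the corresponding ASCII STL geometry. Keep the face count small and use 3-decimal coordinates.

solid 
facet normal -0.562 -0.386 -0.732
outer loop
vertex -2.772 1.136 -5.36
vertex -3.461 0.988 -4.753
vertex -3.414 1.794 -5.214
endloop
endfacet
facet normal 0.626 0.691 -0.363
outer loop
vertex -2.772 1.136 -5.36
vertex -3.414 1.794 -5.214
vertex -2.259 1.812 -3.187
endloop
endfacet
facet normal -0.562 -0.386 -0.732
outer loop
vertex -3.414 1.794 -5.214
vertex -3.461 0.988 -4.753
vertex -4.102 1.645 -4.607
endloop
endfacet
facet normal -0.147 0.986 0.075
outer loop
vertex -3.414 1.794 -5.214
vertex -4.102 1.645 -4.607
vertex -2.259 1.812 -3.187
endloop
endfacet
facet normal -0.562 -0.385 -0.732
outer loop
vertex -4.102 1.645 -4.607
vertex -3.461 0.988 -4.753
vertex -4.15 0.839 -4.146
endloop
endfacet
facet normal -0.575 0.432 0.695
outer loop
vertex -4.102 1.645 -4.607
vertex -4.15 0.839 -4.146
vertex -2.259 1.812 -3.187
endloop
endfacet
facet normal -0.562 -0.386 -0.732
outer loop
vertex -4.15 0.839 -4.146
vertex -3.461 0.988 -4.753
vertex -3.508 0.181 -4.292
endloop
endfacet
facet normal -0.230 -0.419 0.878
outer loop
vertex -4.15 0.839 -4.146
vertex -3.508 0.181 -4.292
vertex -2.259 1.812 -3.187
endloop
endfacet
facet normal -0.562 -0.385 -0.732
outer loop
vertex -3.508 0.181 -4.292
vertex -3.461 0.988 -4.753
vertex -2.82 0.33 -4.899
endloop
endfacet
facet normal 0.543 -0.715 0.441
outer loop
vertex -3.508 0.181 -4.292
vertex -2.82 0.33 -4.899
vertex -2.259 1.812 -3.187
endloop
endfacet
facet normal -0.562 -0.385 -0.732
outer loop
vertex -2.82 0.33 -4.899
vertex -3.461 0.988 -4.753
vertex -2.772 1.136 -5.36
endloop
endfacet
facet normal 0.971 -0.160 -0.179
outer loop
vertex -2.82 0.33 -4.899
vertex -2.772 1.136 -5.36
vertex -2.259 1.812 -3.187
endloop
endfacet
facet normal -0.024 -0.008 -1.000
outer loop
vertex 2.812 2.433 -4.178
vertex 2.381 2.723 -4.17
vertex 2.876 2.88 -4.183
endloop
endfacet
facet normal 0.990 -0.142 -0.022
outer loop
vertex 2.812 2.433 -4.178
vertex 2.876 2.88 -4.183
vertex 2.851 2.447 -2.538
endloop
endfacet
facet normal 0.990 -0.142 -0.022
outer loop
vertex 2.851 2.447 -2.538
vertex 2.876 2.88 -4.183
vertex 2.915 2.893 -2.543
endloop
endfacet
facet normal 0.024 0.008 1.000
outer loop
vertex 2.851 2.447 -2.538
vertex 2.915 2.893 -2.543
vertex 2.419 2.737 -2.53
endloop
endfacet
facet normal -0.024 -0.007 -1.000
outer loop
vertex 2.876 2.88 -4.183
vertex 2.381 2.723 -4.17
vertex 2.567 3.209 -4.178
endloop
endfacet
facet normal 0.729 0.685 -0.023
outer loop
vertex 2.876 2.88 -4.183
vertex 2.567 3.209 -4.178
vertex 2.915 2.893 -2.543
endloop
endfacet
facet normal 0.729 0.685 -0.023
outer loop
vertex 2.915 2.893 -2.543
vertex 2.567 3.209 -4.178
vertex 2.606 3.222 -2.539
endloop
endfacet
facet normal 0.023 0.010 1.000
outer loop
vertex 2.915 2.893 -2.543
vertex 2.606 3.222 -2.539
vertex 2.419 2.737 -2.53
endloop
endfacet
facet normal -0.024 -0.007 -1.000
outer loop
vertex 2.567 3.209 -4.178
vertex 2.381 2.723 -4.17
vertex 2.118 3.172 -4.167
endloop
endfacet
facet normal -0.082 0.997 -0.006
outer loop
vertex 2.567 3.209 -4.178
vertex 2.118 3.172 -4.167
vertex 2.606 3.222 -2.539
endloop
endfacet
facet normal -0.082 0.997 -0.006
outer loop
vertex 2.606 3.222 -2.539
vertex 2.118 3.172 -4.167
vertex 2.156 3.185 -2.528
endloop
endfacet
facet normal 0.024 0.009 1.000
outer loop
vertex 2.606 3.222 -2.539
vertex 2.156 3.185 -2.528
vertex 2.419 2.737 -2.53
endloop
endfacet
facet normal -0.024 -0.008 -1.000
outer loop
vertex 2.118 3.172 -4.167
vertex 2.381 2.723 -4.17
vertex 1.866 2.797 -4.158
endloop
endfacet
facet normal -0.830 0.558 0.015
outer loop
vertex 2.118 3.172 -4.167
vertex 1.866 2.797 -4.158
vertex 2.156 3.185 -2.528
endloop
endfacet
facet normal -0.830 0.557 0.015
outer loop
vertex 2.156 3.185 -2.528
vertex 1.866 2.797 -4.158
vertex 1.905 2.811 -2.519
endloop
endfacet
facet normal 0.023 0.009 1.000
outer loop
vertex 2.156 3.185 -2.528
vertex 1.905 2.811 -2.519
vertex 2.419 2.737 -2.53
endloop
endfacet
facet normal -0.024 -0.008 -1.000
outer loop
vertex 1.866 2.797 -4.158
vertex 2.381 2.723 -4.17
vertex 2.002 2.367 -4.158
endloop
endfacet
facet normal -0.953 -0.301 0.025
outer loop
vertex 1.866 2.797 -4.158
vertex 2.002 2.367 -4.158
vertex 1.905 2.811 -2.519
endloop
endfacet
facet normal -0.953 -0.301 0.025
outer loop
vertex 1.905 2.811 -2.519
vertex 2.002 2.367 -4.158
vertex 2.041 2.381 -2.518
endloop
endfacet
facet normal 0.023 0.010 1.000
outer loop
vertex 1.905 2.811 -2.519
vertex 2.041 2.381 -2.518
vertex 2.419 2.737 -2.53
endloop
endfacet
facet normal -0.023 -0.010 -1.000
outer loop
vertex 2.002 2.367 -4.158
vertex 2.381 2.723 -4.17
vertex 2.423 2.205 -4.166
endloop
endfacet
facet normal -0.359 -0.933 0.016
outer loop
vertex 2.002 2.367 -4.158
vertex 2.423 2.205 -4.166
vertex 2.041 2.381 -2.518
endloop
endfacet
facet normal -0.361 -0.933 0.016
outer loop
vertex 2.041 2.381 -2.518
vertex 2.423 2.205 -4.166
vertex 2.462 2.218 -2.527
endloop
endfacet
facet normal 0.024 0.008 1.000
outer loop
vertex 2.041 2.381 -2.518
vertex 2.462 2.218 -2.527
vertex 2.419 2.737 -2.53
endloop
endfacet
facet normal -0.025 -0.010 -1.000
outer loop
vertex 2.423 2.205 -4.166
vertex 2.381 2.723 -4.17
vertex 2.812 2.433 -4.178
endloop
endfacet
facet normal 0.506 -0.863 -0.005
outer loop
vertex 2.423 2.205 -4.166
vertex 2.812 2.433 -4.178
vertex 2.462 2.218 -2.527
endloop
endfacet
facet normal 0.507 -0.862 -0.005
outer loop
vertex 2.462 2.218 -2.527
vertex 2.812 2.433 -4.178
vertex 2.851 2.447 -2.538
endloop
endfacet
facet normal 0.024 0.008 1.000
outer loop
vertex 2.462 2.218 -2.527
vertex 2.851 2.447 -2.538
vertex 2.419 2.737 -2.53
endloop
endfacet

endsolid


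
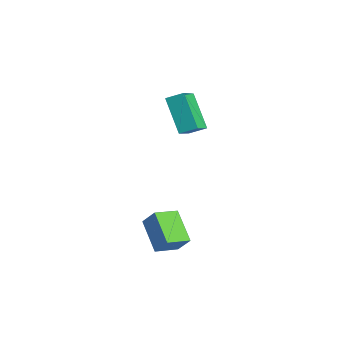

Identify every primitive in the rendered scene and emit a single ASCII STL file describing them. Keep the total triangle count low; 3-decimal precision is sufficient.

solid 
facet normal -0.505 -0.248 -0.827
outer loop
vertex 2.909 -0.217 -3.601
vertex 1.455 0.313 -2.872
vertex 3.1 0.949 -4.068
endloop
endfacet
facet normal 0.850 -0.310 -0.426
outer loop
vertex 3.625 1.207 -3.208
vertex 2.909 -0.217 -3.601
vertex 3.1 0.949 -4.068
endloop
endfacet
facet normal -0.505 -0.248 -0.827
outer loop
vertex 3.1 0.949 -4.068
vertex 1.455 0.313 -2.872
vertex 1.646 1.479 -3.339
endloop
endfacet
facet normal 0.150 0.918 -0.367
outer loop
vertex 1.646 1.479 -3.339
vertex 3.625 1.207 -3.208
vertex 3.1 0.949 -4.068
endloop
endfacet
facet normal -0.150 -0.918 0.367
outer loop
vertex 2.909 -0.217 -3.601
vertex 1.98 0.571 -2.012
vertex 1.455 0.313 -2.872
endloop
endfacet
facet normal 0.850 -0.310 -0.426
outer loop
vertex 3.434 0.041 -2.741
vertex 2.909 -0.217 -3.601
vertex 3.625 1.207 -3.208
endloop
endfacet
facet normal -0.150 -0.918 0.367
outer loop
vertex 3.434 0.041 -2.741
vertex 1.98 0.571 -2.012
vertex 2.909 -0.217 -3.601
endloop
endfacet
facet normal -0.850 0.310 0.426
outer loop
vertex 1.455 0.313 -2.872
vertex 1.98 0.571 -2.012
vertex 1.646 1.479 -3.339
endloop
endfacet
facet normal 0.150 0.918 -0.367
outer loop
vertex 2.171 1.737 -2.479
vertex 3.625 1.207 -3.208
vertex 1.646 1.479 -3.339
endloop
endfacet
facet normal -0.850 0.310 0.426
outer loop
vertex 1.646 1.479 -3.339
vertex 1.98 0.571 -2.012
vertex 2.171 1.737 -2.479
endloop
endfacet
facet normal 0.505 0.248 0.827
outer loop
vertex 2.171 1.737 -2.479
vertex 3.434 0.041 -2.741
vertex 3.625 1.207 -3.208
endloop
endfacet
facet normal 0.505 0.248 0.827
outer loop
vertex 1.98 0.571 -2.012
vertex 3.434 0.041 -2.741
vertex 2.171 1.737 -2.479
endloop
endfacet
facet normal -0.717 0.216 0.663
outer loop
vertex 0.229 3.782 3.306
vertex -0.543 5.039 2.062
vertex -0.274 3.142 2.971
endloop
endfacet
facet normal 0.400 -0.652 0.644
outer loop
vertex 1.123 2.721 1.678
vertex 0.229 3.782 3.306
vertex -0.274 3.142 2.971
endloop
endfacet
facet normal -0.717 0.216 0.663
outer loop
vertex -0.274 3.142 2.971
vertex -0.543 5.039 2.062
vertex -1.046 4.399 1.727
endloop
endfacet
facet normal -0.571 -0.727 -0.380
outer loop
vertex -1.046 4.399 1.727
vertex 1.123 2.721 1.678
vertex -0.274 3.142 2.971
endloop
endfacet
facet normal 0.571 0.727 0.380
outer loop
vertex 0.229 3.782 3.306
vertex 0.854 4.618 0.769
vertex -0.543 5.039 2.062
endloop
endfacet
facet normal 0.400 -0.652 0.644
outer loop
vertex 1.626 3.361 2.013
vertex 0.229 3.782 3.306
vertex 1.123 2.721 1.678
endloop
endfacet
facet normal 0.571 0.727 0.380
outer loop
vertex 1.626 3.361 2.013
vertex 0.854 4.618 0.769
vertex 0.229 3.782 3.306
endloop
endfacet
facet normal -0.400 0.652 -0.644
outer loop
vertex -0.543 5.039 2.062
vertex 0.854 4.618 0.769
vertex -1.046 4.399 1.727
endloop
endfacet
facet normal -0.571 -0.727 -0.380
outer loop
vertex 0.351 3.978 0.434
vertex 1.123 2.721 1.678
vertex -1.046 4.399 1.727
endloop
endfacet
facet normal -0.400 0.652 -0.644
outer loop
vertex -1.046 4.399 1.727
vertex 0.854 4.618 0.769
vertex 0.351 3.978 0.434
endloop
endfacet
facet normal 0.717 -0.216 -0.663
outer loop
vertex 0.351 3.978 0.434
vertex 1.626 3.361 2.013
vertex 1.123 2.721 1.678
endloop
endfacet
facet normal 0.717 -0.216 -0.663
outer loop
vertex 0.854 4.618 0.769
vertex 1.626 3.361 2.013
vertex 0.351 3.978 0.434
endloop
endfacet

endsolid


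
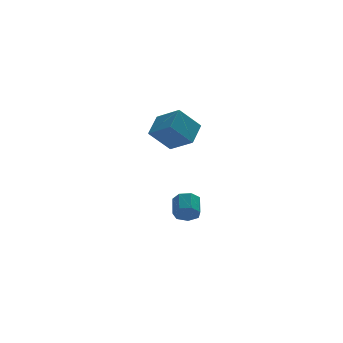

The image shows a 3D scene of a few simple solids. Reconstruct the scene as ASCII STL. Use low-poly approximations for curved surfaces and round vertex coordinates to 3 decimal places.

solid 
facet normal -0.248 -0.826 -0.507
outer loop
vertex 3.73 2.749 -3.929
vertex 3.018 3.106 -4.162
vertex 3.753 3.121 -4.546
endloop
endfacet
facet normal 0.968 -0.229 -0.102
outer loop
vertex 3.73 2.749 -3.929
vertex 3.753 3.121 -4.546
vertex 4.075 3.897 -3.225
endloop
endfacet
facet normal 0.968 -0.229 -0.102
outer loop
vertex 4.075 3.897 -3.225
vertex 3.753 3.121 -4.546
vertex 4.098 4.269 -3.842
endloop
endfacet
facet normal 0.248 0.826 0.507
outer loop
vertex 4.075 3.897 -3.225
vertex 4.098 4.269 -3.842
vertex 3.362 4.254 -3.458
endloop
endfacet
facet normal -0.248 -0.826 -0.506
outer loop
vertex 3.753 3.121 -4.546
vertex 3.018 3.106 -4.162
vertex 3.222 3.481 -4.874
endloop
endfacet
facet normal 0.629 0.260 -0.733
outer loop
vertex 3.753 3.121 -4.546
vertex 3.222 3.481 -4.874
vertex 4.098 4.269 -3.842
endloop
endfacet
facet normal 0.629 0.260 -0.733
outer loop
vertex 4.098 4.269 -3.842
vertex 3.222 3.481 -4.874
vertex 3.567 4.629 -4.17
endloop
endfacet
facet normal 0.247 0.826 0.506
outer loop
vertex 4.098 4.269 -3.842
vertex 3.567 4.629 -4.17
vertex 3.362 4.254 -3.458
endloop
endfacet
facet normal -0.248 -0.826 -0.506
outer loop
vertex 3.222 3.481 -4.874
vertex 3.018 3.106 -4.162
vertex 2.537 3.559 -4.665
endloop
endfacet
facet normal -0.185 0.554 -0.812
outer loop
vertex 3.222 3.481 -4.874
vertex 2.537 3.559 -4.665
vertex 3.567 4.629 -4.17
endloop
endfacet
facet normal -0.185 0.554 -0.812
outer loop
vertex 3.567 4.629 -4.17
vertex 2.537 3.559 -4.665
vertex 2.882 4.707 -3.961
endloop
endfacet
facet normal 0.249 0.826 0.506
outer loop
vertex 3.567 4.629 -4.17
vertex 2.882 4.707 -3.961
vertex 3.362 4.254 -3.458
endloop
endfacet
facet normal -0.248 -0.826 -0.506
outer loop
vertex 2.537 3.559 -4.665
vertex 3.018 3.106 -4.162
vertex 2.214 3.296 -4.078
endloop
endfacet
facet normal -0.859 0.430 -0.280
outer loop
vertex 2.537 3.559 -4.665
vertex 2.214 3.296 -4.078
vertex 2.882 4.707 -3.961
endloop
endfacet
facet normal -0.859 0.430 -0.280
outer loop
vertex 2.882 4.707 -3.961
vertex 2.214 3.296 -4.078
vertex 2.559 4.444 -3.374
endloop
endfacet
facet normal 0.248 0.826 0.507
outer loop
vertex 2.882 4.707 -3.961
vertex 2.559 4.444 -3.374
vertex 3.362 4.254 -3.458
endloop
endfacet
facet normal -0.248 -0.826 -0.506
outer loop
vertex 2.214 3.296 -4.078
vertex 3.018 3.106 -4.162
vertex 2.496 2.89 -3.554
endloop
endfacet
facet normal -0.886 -0.018 0.463
outer loop
vertex 2.214 3.296 -4.078
vertex 2.496 2.89 -3.554
vertex 2.559 4.444 -3.374
endloop
endfacet
facet normal -0.887 -0.018 0.462
outer loop
vertex 2.559 4.444 -3.374
vertex 2.496 2.89 -3.554
vertex 2.84 4.038 -2.85
endloop
endfacet
facet normal 0.248 0.826 0.507
outer loop
vertex 2.559 4.444 -3.374
vertex 2.84 4.038 -2.85
vertex 3.362 4.254 -3.458
endloop
endfacet
facet normal -0.248 -0.826 -0.506
outer loop
vertex 2.496 2.89 -3.554
vertex 3.018 3.106 -4.162
vertex 3.171 2.647 -3.488
endloop
endfacet
facet normal -0.247 -0.452 0.857
outer loop
vertex 2.496 2.89 -3.554
vertex 3.171 2.647 -3.488
vertex 2.84 4.038 -2.85
endloop
endfacet
facet normal -0.247 -0.452 0.857
outer loop
vertex 2.84 4.038 -2.85
vertex 3.171 2.647 -3.488
vertex 3.515 3.795 -2.784
endloop
endfacet
facet normal 0.248 0.826 0.506
outer loop
vertex 2.84 4.038 -2.85
vertex 3.515 3.795 -2.784
vertex 3.362 4.254 -3.458
endloop
endfacet
facet normal -0.249 -0.826 -0.506
outer loop
vertex 3.171 2.647 -3.488
vertex 3.018 3.106 -4.162
vertex 3.73 2.749 -3.929
endloop
endfacet
facet normal 0.578 -0.545 0.607
outer loop
vertex 3.171 2.647 -3.488
vertex 3.73 2.749 -3.929
vertex 3.515 3.795 -2.784
endloop
endfacet
facet normal 0.578 -0.546 0.607
outer loop
vertex 3.515 3.795 -2.784
vertex 3.73 2.749 -3.929
vertex 4.075 3.897 -3.225
endloop
endfacet
facet normal 0.248 0.826 0.506
outer loop
vertex 3.515 3.795 -2.784
vertex 4.075 3.897 -3.225
vertex 3.362 4.254 -3.458
endloop
endfacet
facet normal -0.515 -0.693 -0.505
outer loop
vertex 2.546 0.484 2.569
vertex 1.242 0.466 3.924
vertex 1.624 1.803 1.699
endloop
endfacet
facet normal 0.693 0.009 -0.720
outer loop
vertex 2.478 2.954 2.536
vertex 2.546 0.484 2.569
vertex 1.624 1.803 1.699
endloop
endfacet
facet normal -0.515 -0.693 -0.505
outer loop
vertex 1.624 1.803 1.699
vertex 1.242 0.466 3.924
vertex 0.32 1.785 3.053
endloop
endfacet
facet normal -0.504 0.720 -0.476
outer loop
vertex 0.32 1.785 3.053
vertex 2.478 2.954 2.536
vertex 1.624 1.803 1.699
endloop
endfacet
facet normal 0.504 -0.720 0.476
outer loop
vertex 2.546 0.484 2.569
vertex 2.096 1.617 4.761
vertex 1.242 0.466 3.924
endloop
endfacet
facet normal 0.694 0.009 -0.720
outer loop
vertex 3.4 1.635 3.407
vertex 2.546 0.484 2.569
vertex 2.478 2.954 2.536
endloop
endfacet
facet normal 0.504 -0.721 0.476
outer loop
vertex 3.4 1.635 3.407
vertex 2.096 1.617 4.761
vertex 2.546 0.484 2.569
endloop
endfacet
facet normal -0.694 -0.009 0.720
outer loop
vertex 1.242 0.466 3.924
vertex 2.096 1.617 4.761
vertex 0.32 1.785 3.053
endloop
endfacet
facet normal -0.504 0.721 -0.476
outer loop
vertex 1.174 2.936 3.891
vertex 2.478 2.954 2.536
vertex 0.32 1.785 3.053
endloop
endfacet
facet normal -0.694 -0.010 0.720
outer loop
vertex 0.32 1.785 3.053
vertex 2.096 1.617 4.761
vertex 1.174 2.936 3.891
endloop
endfacet
facet normal 0.515 0.693 0.505
outer loop
vertex 1.174 2.936 3.891
vertex 3.4 1.635 3.407
vertex 2.478 2.954 2.536
endloop
endfacet
facet normal 0.515 0.693 0.505
outer loop
vertex 2.096 1.617 4.761
vertex 3.4 1.635 3.407
vertex 1.174 2.936 3.891
endloop
endfacet

endsolid


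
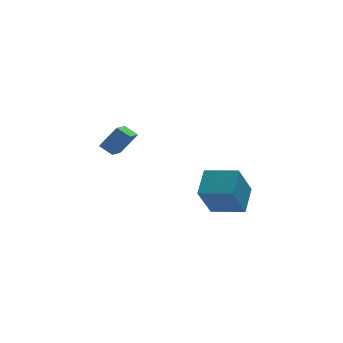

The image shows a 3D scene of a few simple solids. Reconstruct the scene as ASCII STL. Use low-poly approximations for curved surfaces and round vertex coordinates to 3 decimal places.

solid 
facet normal -0.644 -0.029 -0.764
outer loop
vertex -2.239 -2.576 0.596
vertex -2.75 -2.052 1.007
vertex -1.452 -1.249 -0.117
endloop
endfacet
facet normal 0.609 -0.624 -0.489
outer loop
vertex -0.55 -1.208 0.953
vertex -2.239 -2.576 0.596
vertex -1.452 -1.249 -0.117
endloop
endfacet
facet normal -0.644 -0.029 -0.764
outer loop
vertex -1.452 -1.249 -0.117
vertex -2.75 -2.052 1.007
vertex -1.963 -0.725 0.294
endloop
endfacet
facet normal 0.463 0.781 -0.420
outer loop
vertex -1.963 -0.725 0.294
vertex -0.55 -1.208 0.953
vertex -1.452 -1.249 -0.117
endloop
endfacet
facet normal -0.463 -0.781 0.420
outer loop
vertex -2.239 -2.576 0.596
vertex -1.848 -2.011 2.077
vertex -2.75 -2.052 1.007
endloop
endfacet
facet normal 0.609 -0.624 -0.489
outer loop
vertex -1.337 -2.535 1.666
vertex -2.239 -2.576 0.596
vertex -0.55 -1.208 0.953
endloop
endfacet
facet normal -0.463 -0.781 0.420
outer loop
vertex -1.337 -2.535 1.666
vertex -1.848 -2.011 2.077
vertex -2.239 -2.576 0.596
endloop
endfacet
facet normal -0.609 0.624 0.489
outer loop
vertex -2.75 -2.052 1.007
vertex -1.848 -2.011 2.077
vertex -1.963 -0.725 0.294
endloop
endfacet
facet normal 0.463 0.781 -0.420
outer loop
vertex -1.061 -0.684 1.364
vertex -0.55 -1.208 0.953
vertex -1.963 -0.725 0.294
endloop
endfacet
facet normal -0.609 0.624 0.489
outer loop
vertex -1.963 -0.725 0.294
vertex -1.848 -2.011 2.077
vertex -1.061 -0.684 1.364
endloop
endfacet
facet normal 0.644 0.029 0.764
outer loop
vertex -1.061 -0.684 1.364
vertex -1.337 -2.535 1.666
vertex -0.55 -1.208 0.953
endloop
endfacet
facet normal 0.644 0.029 0.764
outer loop
vertex -1.848 -2.011 2.077
vertex -1.337 -2.535 1.666
vertex -1.061 -0.684 1.364
endloop
endfacet
facet normal -0.780 0.596 -0.191
outer loop
vertex 2.399 -1.599 -3.582
vertex 3.183 -0.319 -2.785
vertex 3.326 -0.992 -5.47
endloop
endfacet
facet normal -0.461 -0.753 -0.469
outer loop
vertex 4.777 -2.101 -5.115
vertex 2.399 -1.599 -3.582
vertex 3.326 -0.992 -5.47
endloop
endfacet
facet normal -0.780 0.597 -0.191
outer loop
vertex 3.326 -0.992 -5.47
vertex 3.183 -0.319 -2.785
vertex 4.111 0.289 -4.673
endloop
endfacet
facet normal 0.423 0.277 -0.863
outer loop
vertex 4.111 0.289 -4.673
vertex 4.777 -2.101 -5.115
vertex 3.326 -0.992 -5.47
endloop
endfacet
facet normal -0.423 -0.278 0.862
outer loop
vertex 2.399 -1.599 -3.582
vertex 4.634 -1.428 -2.43
vertex 3.183 -0.319 -2.785
endloop
endfacet
facet normal -0.461 -0.753 -0.469
outer loop
vertex 3.849 -2.709 -3.227
vertex 2.399 -1.599 -3.582
vertex 4.777 -2.101 -5.115
endloop
endfacet
facet normal -0.423 -0.277 0.863
outer loop
vertex 3.849 -2.709 -3.227
vertex 4.634 -1.428 -2.43
vertex 2.399 -1.599 -3.582
endloop
endfacet
facet normal 0.461 0.753 0.469
outer loop
vertex 3.183 -0.319 -2.785
vertex 4.634 -1.428 -2.43
vertex 4.111 0.289 -4.673
endloop
endfacet
facet normal 0.424 0.278 -0.862
outer loop
vertex 5.561 -0.821 -4.318
vertex 4.777 -2.101 -5.115
vertex 4.111 0.289 -4.673
endloop
endfacet
facet normal 0.462 0.753 0.469
outer loop
vertex 4.111 0.289 -4.673
vertex 4.634 -1.428 -2.43
vertex 5.561 -0.821 -4.318
endloop
endfacet
facet normal 0.780 -0.596 0.191
outer loop
vertex 5.561 -0.821 -4.318
vertex 3.849 -2.709 -3.227
vertex 4.777 -2.101 -5.115
endloop
endfacet
facet normal 0.780 -0.597 0.191
outer loop
vertex 4.634 -1.428 -2.43
vertex 3.849 -2.709 -3.227
vertex 5.561 -0.821 -4.318
endloop
endfacet

endsolid


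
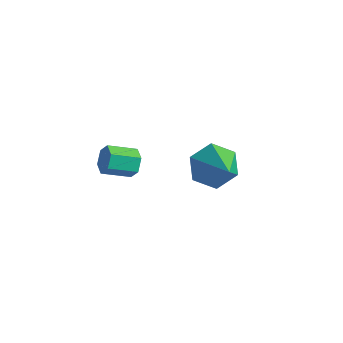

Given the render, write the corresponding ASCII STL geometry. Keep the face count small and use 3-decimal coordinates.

solid 
facet normal 0.598 0.704 -0.383
outer loop
vertex 2.622 -0.528 1.832
vertex 2.338 -0.517 1.409
vertex 2.225 -0.209 1.799
endloop
endfacet
facet normal 0.194 0.337 0.921
outer loop
vertex 2.622 -0.528 1.832
vertex 2.225 -0.209 1.799
vertex 2.026 -1.233 2.215
endloop
endfacet
facet normal 0.193 0.337 0.922
outer loop
vertex 2.026 -1.233 2.215
vertex 2.225 -0.209 1.799
vertex 1.628 -0.915 2.182
endloop
endfacet
facet normal -0.596 -0.706 0.382
outer loop
vertex 2.026 -1.233 2.215
vertex 1.628 -0.915 2.182
vertex 1.742 -1.223 1.791
endloop
endfacet
facet normal 0.597 0.705 -0.383
outer loop
vertex 2.225 -0.209 1.799
vertex 2.338 -0.517 1.409
vertex 1.941 -0.199 1.375
endloop
endfacet
facet normal -0.579 0.708 0.404
outer loop
vertex 2.225 -0.209 1.799
vertex 1.941 -0.199 1.375
vertex 1.628 -0.915 2.182
endloop
endfacet
facet normal -0.579 0.708 0.404
outer loop
vertex 1.628 -0.915 2.182
vertex 1.941 -0.199 1.375
vertex 1.344 -0.905 1.758
endloop
endfacet
facet normal -0.596 -0.706 0.382
outer loop
vertex 1.628 -0.915 2.182
vertex 1.344 -0.905 1.758
vertex 1.742 -1.223 1.791
endloop
endfacet
facet normal 0.597 0.705 -0.383
outer loop
vertex 1.941 -0.199 1.375
vertex 2.338 -0.517 1.409
vertex 2.054 -0.507 0.985
endloop
endfacet
facet normal -0.771 0.372 -0.517
outer loop
vertex 1.941 -0.199 1.375
vertex 2.054 -0.507 0.985
vertex 1.344 -0.905 1.758
endloop
endfacet
facet normal -0.771 0.371 -0.517
outer loop
vertex 1.344 -0.905 1.758
vertex 2.054 -0.507 0.985
vertex 1.458 -1.212 1.368
endloop
endfacet
facet normal -0.596 -0.706 0.382
outer loop
vertex 1.344 -0.905 1.758
vertex 1.458 -1.212 1.368
vertex 1.742 -1.223 1.791
endloop
endfacet
facet normal 0.596 0.706 -0.382
outer loop
vertex 2.054 -0.507 0.985
vertex 2.338 -0.517 1.409
vertex 2.452 -0.825 1.018
endloop
endfacet
facet normal -0.193 -0.337 -0.921
outer loop
vertex 2.054 -0.507 0.985
vertex 2.452 -0.825 1.018
vertex 1.458 -1.212 1.368
endloop
endfacet
facet normal -0.194 -0.336 -0.922
outer loop
vertex 1.458 -1.212 1.368
vertex 2.452 -0.825 1.018
vertex 1.855 -1.531 1.401
endloop
endfacet
facet normal -0.598 -0.704 0.383
outer loop
vertex 1.458 -1.212 1.368
vertex 1.855 -1.531 1.401
vertex 1.742 -1.223 1.791
endloop
endfacet
facet normal 0.596 0.706 -0.382
outer loop
vertex 2.452 -0.825 1.018
vertex 2.338 -0.517 1.409
vertex 2.736 -0.835 1.442
endloop
endfacet
facet normal 0.579 -0.708 -0.404
outer loop
vertex 2.452 -0.825 1.018
vertex 2.736 -0.835 1.442
vertex 1.855 -1.531 1.401
endloop
endfacet
facet normal 0.579 -0.708 -0.404
outer loop
vertex 1.855 -1.531 1.401
vertex 2.736 -0.835 1.442
vertex 2.139 -1.541 1.825
endloop
endfacet
facet normal -0.597 -0.705 0.383
outer loop
vertex 1.855 -1.531 1.401
vertex 2.139 -1.541 1.825
vertex 1.742 -1.223 1.791
endloop
endfacet
facet normal 0.596 0.706 -0.382
outer loop
vertex 2.736 -0.835 1.442
vertex 2.338 -0.517 1.409
vertex 2.622 -0.528 1.832
endloop
endfacet
facet normal 0.771 -0.371 0.518
outer loop
vertex 2.736 -0.835 1.442
vertex 2.622 -0.528 1.832
vertex 2.139 -1.541 1.825
endloop
endfacet
facet normal 0.771 -0.371 0.517
outer loop
vertex 2.139 -1.541 1.825
vertex 2.622 -0.528 1.832
vertex 2.026 -1.233 2.215
endloop
endfacet
facet normal -0.597 -0.705 0.383
outer loop
vertex 2.139 -1.541 1.825
vertex 2.026 -1.233 2.215
vertex 1.742 -1.223 1.791
endloop
endfacet
facet normal -0.640 0.474 -0.604
outer loop
vertex 3.245 2.54 -1.863
vertex 2.863 2.905 -1.172
vertex 3.529 3.305 -1.564
endloop
endfacet
facet normal 0.879 -0.149 -0.454
outer loop
vertex 3.245 2.54 -1.863
vertex 3.529 3.305 -1.564
vertex 4.117 1.975 0.012
endloop
endfacet
facet normal -0.640 0.475 -0.604
outer loop
vertex 3.529 3.305 -1.564
vertex 2.863 2.905 -1.172
vertex 3.148 3.671 -0.872
endloop
endfacet
facet normal 0.819 0.551 0.159
outer loop
vertex 3.529 3.305 -1.564
vertex 3.148 3.671 -0.872
vertex 4.117 1.975 0.012
endloop
endfacet
facet normal -0.639 0.475 -0.605
outer loop
vertex 3.148 3.671 -0.872
vertex 2.863 2.905 -1.172
vertex 2.481 3.271 -0.481
endloop
endfacet
facet normal 0.169 0.530 0.831
outer loop
vertex 3.148 3.671 -0.872
vertex 2.481 3.271 -0.481
vertex 4.117 1.975 0.012
endloop
endfacet
facet normal -0.640 0.474 -0.605
outer loop
vertex 2.481 3.271 -0.481
vertex 2.863 2.905 -1.172
vertex 2.197 2.505 -0.781
endloop
endfacet
facet normal -0.419 -0.192 0.887
outer loop
vertex 2.481 3.271 -0.481
vertex 2.197 2.505 -0.781
vertex 4.117 1.975 0.012
endloop
endfacet
facet normal -0.640 0.475 -0.604
outer loop
vertex 2.197 2.505 -0.781
vertex 2.863 2.905 -1.172
vertex 2.578 2.14 -1.472
endloop
endfacet
facet normal -0.359 -0.892 0.273
outer loop
vertex 2.197 2.505 -0.781
vertex 2.578 2.14 -1.472
vertex 4.117 1.975 0.012
endloop
endfacet
facet normal -0.639 0.475 -0.604
outer loop
vertex 2.578 2.14 -1.472
vertex 2.863 2.905 -1.172
vertex 3.245 2.54 -1.863
endloop
endfacet
facet normal 0.290 -0.871 -0.397
outer loop
vertex 2.578 2.14 -1.472
vertex 3.245 2.54 -1.863
vertex 4.117 1.975 0.012
endloop
endfacet

endsolid


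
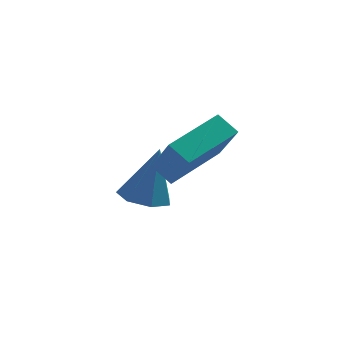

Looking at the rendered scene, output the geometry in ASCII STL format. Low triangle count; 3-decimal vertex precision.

solid 
facet normal -0.254 -0.158 -0.954
outer loop
vertex -2.551 0.72 -4.354
vertex -3.263 1.149 -4.236
vertex -2.513 1.436 -4.483
endloop
endfacet
facet normal 0.992 -0.030 0.126
outer loop
vertex -2.551 0.72 -4.354
vertex -2.513 1.436 -4.483
vertex -2.777 1.451 -2.404
endloop
endfacet
facet normal -0.253 -0.159 -0.954
outer loop
vertex -2.513 1.436 -4.483
vertex -3.263 1.149 -4.236
vertex -3.041 1.936 -4.426
endloop
endfacet
facet normal 0.690 0.719 0.082
outer loop
vertex -2.513 1.436 -4.483
vertex -3.041 1.936 -4.426
vertex -2.777 1.451 -2.404
endloop
endfacet
facet normal -0.254 -0.159 -0.954
outer loop
vertex -3.041 1.936 -4.426
vertex -3.263 1.149 -4.236
vertex -3.735 1.843 -4.226
endloop
endfacet
facet normal -0.061 0.969 0.240
outer loop
vertex -3.041 1.936 -4.426
vertex -3.735 1.843 -4.226
vertex -2.777 1.451 -2.404
endloop
endfacet
facet normal -0.253 -0.158 -0.955
outer loop
vertex -3.735 1.843 -4.226
vertex -3.263 1.149 -4.236
vertex -4.075 1.227 -4.034
endloop
endfacet
facet normal -0.696 0.534 0.481
outer loop
vertex -3.735 1.843 -4.226
vertex -4.075 1.227 -4.034
vertex -2.777 1.451 -2.404
endloop
endfacet
facet normal -0.253 -0.157 -0.955
outer loop
vertex -4.075 1.227 -4.034
vertex -3.263 1.149 -4.236
vertex -3.803 0.552 -3.995
endloop
endfacet
facet normal -0.737 -0.261 0.623
outer loop
vertex -4.075 1.227 -4.034
vertex -3.803 0.552 -3.995
vertex -2.777 1.451 -2.404
endloop
endfacet
facet normal -0.252 -0.157 -0.955
outer loop
vertex -3.803 0.552 -3.995
vertex -3.263 1.149 -4.236
vertex -3.124 0.326 -4.137
endloop
endfacet
facet normal -0.154 -0.814 0.560
outer loop
vertex -3.803 0.552 -3.995
vertex -3.124 0.326 -4.137
vertex -2.777 1.451 -2.404
endloop
endfacet
facet normal -0.253 -0.158 -0.955
outer loop
vertex -3.124 0.326 -4.137
vertex -3.263 1.149 -4.236
vertex -2.551 0.72 -4.354
endloop
endfacet
facet normal 0.617 -0.711 0.338
outer loop
vertex -3.124 0.326 -4.137
vertex -2.551 0.72 -4.354
vertex -2.777 1.451 -2.404
endloop
endfacet
facet normal -0.748 -0.631 -0.205
outer loop
vertex -2.297 -2.421 -0.632
vertex -2.807 -1.964 -0.18
vertex -2.699 -1.493 -2.023
endloop
endfacet
facet normal 0.621 -0.557 -0.551
outer loop
vertex -1.233 -0.256 -1.62
vertex -2.297 -2.421 -0.632
vertex -2.699 -1.493 -2.023
endloop
endfacet
facet normal -0.748 -0.631 -0.205
outer loop
vertex -2.699 -1.493 -2.023
vertex -2.807 -1.964 -0.18
vertex -3.208 -1.036 -1.571
endloop
endfacet
facet normal -0.233 0.540 -0.809
outer loop
vertex -3.208 -1.036 -1.571
vertex -1.233 -0.256 -1.62
vertex -2.699 -1.493 -2.023
endloop
endfacet
facet normal 0.233 -0.540 0.809
outer loop
vertex -2.297 -2.421 -0.632
vertex -1.341 -0.727 0.223
vertex -2.807 -1.964 -0.18
endloop
endfacet
facet normal 0.622 -0.557 -0.551
outer loop
vertex -0.832 -1.184 -0.229
vertex -2.297 -2.421 -0.632
vertex -1.233 -0.256 -1.62
endloop
endfacet
facet normal 0.233 -0.540 0.809
outer loop
vertex -0.832 -1.184 -0.229
vertex -1.341 -0.727 0.223
vertex -2.297 -2.421 -0.632
endloop
endfacet
facet normal -0.621 0.557 0.551
outer loop
vertex -2.807 -1.964 -0.18
vertex -1.341 -0.727 0.223
vertex -3.208 -1.036 -1.571
endloop
endfacet
facet normal -0.233 0.540 -0.809
outer loop
vertex -1.743 0.201 -1.168
vertex -1.233 -0.256 -1.62
vertex -3.208 -1.036 -1.571
endloop
endfacet
facet normal -0.622 0.557 0.551
outer loop
vertex -3.208 -1.036 -1.571
vertex -1.341 -0.727 0.223
vertex -1.743 0.201 -1.168
endloop
endfacet
facet normal 0.748 0.631 0.206
outer loop
vertex -1.743 0.201 -1.168
vertex -0.832 -1.184 -0.229
vertex -1.233 -0.256 -1.62
endloop
endfacet
facet normal 0.748 0.631 0.205
outer loop
vertex -1.341 -0.727 0.223
vertex -0.832 -1.184 -0.229
vertex -1.743 0.201 -1.168
endloop
endfacet

endsolid


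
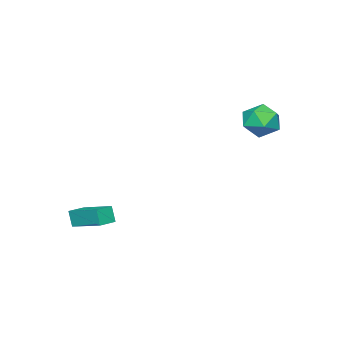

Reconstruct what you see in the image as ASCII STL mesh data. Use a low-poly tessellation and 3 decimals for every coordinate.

solid 
facet normal 0.022 0.242 0.970
outer loop
vertex -1.337 2.612 2.718
vertex -1.656 1.695 2.954
vertex -0.677 1.881 2.885
endloop
endfacet
facet normal 0.517 0.605 0.605
outer loop
vertex -1.337 2.612 2.718
vertex -0.677 1.881 2.885
vertex -0.536 2.518 2.128
endloop
endfacet
facet normal 0.185 0.978 0.095
outer loop
vertex -1.337 2.612 2.718
vertex -0.536 2.518 2.128
vertex -1.428 2.725 1.729
endloop
endfacet
facet normal -0.514 0.845 0.144
outer loop
vertex -1.337 2.612 2.718
vertex -1.428 2.725 1.729
vertex -2.12 2.217 2.24
endloop
endfacet
facet normal -0.615 0.390 0.685
outer loop
vertex -1.337 2.612 2.718
vertex -2.12 2.217 2.24
vertex -1.656 1.695 2.954
endloop
endfacet
facet normal 0.948 0.133 0.289
outer loop
vertex -0.536 2.518 2.128
vertex -0.677 1.881 2.885
vertex -0.36 1.543 2.0
endloop
endfacet
facet normal 0.148 -0.454 0.879
outer loop
vertex -0.677 1.881 2.885
vertex -1.656 1.695 2.954
vertex -1.052 1.035 2.511
endloop
endfacet
facet normal -0.883 -0.214 0.417
outer loop
vertex -1.656 1.695 2.954
vertex -2.12 2.217 2.24
vertex -1.944 1.242 2.112
endloop
endfacet
facet normal -0.720 0.521 -0.457
outer loop
vertex -2.12 2.217 2.24
vertex -1.428 2.725 1.729
vertex -1.803 1.879 1.355
endloop
endfacet
facet normal 0.411 0.737 -0.537
outer loop
vertex -1.428 2.725 1.729
vertex -0.536 2.518 2.128
vertex -0.824 2.065 1.286
endloop
endfacet
facet normal 0.514 -0.845 -0.144
outer loop
vertex -1.143 1.148 1.522
vertex -0.36 1.543 2.0
vertex -1.052 1.035 2.511
endloop
endfacet
facet normal -0.185 -0.978 -0.095
outer loop
vertex -1.143 1.148 1.522
vertex -1.052 1.035 2.511
vertex -1.944 1.242 2.112
endloop
endfacet
facet normal -0.517 -0.605 -0.605
outer loop
vertex -1.143 1.148 1.522
vertex -1.944 1.242 2.112
vertex -1.803 1.879 1.355
endloop
endfacet
facet normal -0.022 -0.242 -0.970
outer loop
vertex -1.143 1.148 1.522
vertex -1.803 1.879 1.355
vertex -0.824 2.065 1.286
endloop
endfacet
facet normal 0.615 -0.390 -0.685
outer loop
vertex -1.143 1.148 1.522
vertex -0.824 2.065 1.286
vertex -0.36 1.543 2.0
endloop
endfacet
facet normal 0.720 -0.521 0.457
outer loop
vertex -1.052 1.035 2.511
vertex -0.36 1.543 2.0
vertex -0.677 1.881 2.885
endloop
endfacet
facet normal -0.411 -0.737 0.537
outer loop
vertex -1.944 1.242 2.112
vertex -1.052 1.035 2.511
vertex -1.656 1.695 2.954
endloop
endfacet
facet normal -0.948 -0.133 -0.289
outer loop
vertex -1.803 1.879 1.355
vertex -1.944 1.242 2.112
vertex -2.12 2.217 2.24
endloop
endfacet
facet normal -0.148 0.454 -0.879
outer loop
vertex -0.824 2.065 1.286
vertex -1.803 1.879 1.355
vertex -1.428 2.725 1.729
endloop
endfacet
facet normal 0.883 0.214 -0.417
outer loop
vertex -0.36 1.543 2.0
vertex -0.824 2.065 1.286
vertex -0.536 2.518 2.128
endloop
endfacet
facet normal -0.987 0.131 -0.088
outer loop
vertex 3.233 -4.481 -3.322
vertex 3.406 -2.753 -2.687
vertex 3.346 -4.187 -4.154
endloop
endfacet
facet normal -0.093 -0.935 -0.343
outer loop
vertex 4.254 -4.307 -4.073
vertex 3.233 -4.481 -3.322
vertex 3.346 -4.187 -4.154
endloop
endfacet
facet normal -0.987 0.131 -0.088
outer loop
vertex 3.346 -4.187 -4.154
vertex 3.406 -2.753 -2.687
vertex 3.519 -2.458 -3.519
endloop
endfacet
facet normal 0.127 0.331 -0.935
outer loop
vertex 3.519 -2.458 -3.519
vertex 4.254 -4.307 -4.073
vertex 3.346 -4.187 -4.154
endloop
endfacet
facet normal -0.127 -0.331 0.935
outer loop
vertex 3.233 -4.481 -3.322
vertex 4.314 -2.873 -2.606
vertex 3.406 -2.753 -2.687
endloop
endfacet
facet normal -0.094 -0.934 -0.344
outer loop
vertex 4.141 -4.602 -3.241
vertex 3.233 -4.481 -3.322
vertex 4.254 -4.307 -4.073
endloop
endfacet
facet normal -0.127 -0.331 0.935
outer loop
vertex 4.141 -4.602 -3.241
vertex 4.314 -2.873 -2.606
vertex 3.233 -4.481 -3.322
endloop
endfacet
facet normal 0.093 0.934 0.344
outer loop
vertex 3.406 -2.753 -2.687
vertex 4.314 -2.873 -2.606
vertex 3.519 -2.458 -3.519
endloop
endfacet
facet normal 0.127 0.331 -0.935
outer loop
vertex 4.427 -2.579 -3.438
vertex 4.254 -4.307 -4.073
vertex 3.519 -2.458 -3.519
endloop
endfacet
facet normal 0.094 0.935 0.343
outer loop
vertex 3.519 -2.458 -3.519
vertex 4.314 -2.873 -2.606
vertex 4.427 -2.579 -3.438
endloop
endfacet
facet normal 0.987 -0.131 0.088
outer loop
vertex 4.427 -2.579 -3.438
vertex 4.141 -4.602 -3.241
vertex 4.254 -4.307 -4.073
endloop
endfacet
facet normal 0.987 -0.131 0.088
outer loop
vertex 4.314 -2.873 -2.606
vertex 4.141 -4.602 -3.241
vertex 4.427 -2.579 -3.438
endloop
endfacet

endsolid
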